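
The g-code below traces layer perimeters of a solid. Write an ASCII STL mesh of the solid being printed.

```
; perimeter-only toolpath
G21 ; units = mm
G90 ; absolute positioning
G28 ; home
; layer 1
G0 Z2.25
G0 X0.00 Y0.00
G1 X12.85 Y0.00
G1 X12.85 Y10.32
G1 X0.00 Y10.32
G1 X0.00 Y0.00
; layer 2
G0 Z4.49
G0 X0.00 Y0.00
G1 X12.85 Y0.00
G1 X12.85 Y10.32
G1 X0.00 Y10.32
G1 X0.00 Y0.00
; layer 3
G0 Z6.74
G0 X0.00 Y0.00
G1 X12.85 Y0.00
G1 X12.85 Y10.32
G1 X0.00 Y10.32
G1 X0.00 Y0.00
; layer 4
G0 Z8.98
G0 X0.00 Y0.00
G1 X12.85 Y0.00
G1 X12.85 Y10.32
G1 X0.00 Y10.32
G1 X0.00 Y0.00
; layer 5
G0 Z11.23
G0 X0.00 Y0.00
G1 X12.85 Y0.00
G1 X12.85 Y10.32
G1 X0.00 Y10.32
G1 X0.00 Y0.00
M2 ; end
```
solid part
  facet normal 0.0000 0.0000 -1.0000
    outer loop
      vertex 12.85 10.32 0.00
      vertex 12.85 0.00 0.00
      vertex 0.00 0.00 0.00
    endloop
  endfacet
  facet normal 0.0000 0.0000 -1.0000
    outer loop
      vertex 0.00 10.32 0.00
      vertex 12.85 10.32 0.00
      vertex 0.00 0.00 0.00
    endloop
  endfacet
  facet normal 0.0000 0.0000 1.0000
    outer loop
      vertex 0.00 0.00 11.23
      vertex 12.85 0.00 11.23
      vertex 12.85 10.32 11.23
    endloop
  endfacet
  facet normal 0.0000 0.0000 1.0000
    outer loop
      vertex 0.00 0.00 11.23
      vertex 12.85 10.32 11.23
      vertex 0.00 10.32 11.23
    endloop
  endfacet
  facet normal 0.0000 -1.0000 0.0000
    outer loop
      vertex 0.00 0.00 0.00
      vertex 12.85 0.00 0.00
      vertex 12.85 0.00 11.23
    endloop
  endfacet
  facet normal 0.0000 -1.0000 0.0000
    outer loop
      vertex 0.00 0.00 0.00
      vertex 12.85 0.00 11.23
      vertex 0.00 0.00 11.23
    endloop
  endfacet
  facet normal 0.0000 1.0000 0.0000
    outer loop
      vertex 12.85 10.32 11.23
      vertex 12.85 10.32 0.00
      vertex 0.00 10.32 0.00
    endloop
  endfacet
  facet normal 0.0000 1.0000 0.0000
    outer loop
      vertex 0.00 10.32 11.23
      vertex 12.85 10.32 11.23
      vertex 0.00 10.32 0.00
    endloop
  endfacet
  facet normal -1.0000 0.0000 0.0000
    outer loop
      vertex 0.00 10.32 11.23
      vertex 0.00 10.32 0.00
      vertex 0.00 0.00 0.00
    endloop
  endfacet
  facet normal -1.0000 0.0000 0.0000
    outer loop
      vertex 0.00 0.00 11.23
      vertex 0.00 10.32 11.23
      vertex 0.00 0.00 0.00
    endloop
  endfacet
  facet normal 1.0000 0.0000 0.0000
    outer loop
      vertex 12.85 0.00 0.00
      vertex 12.85 10.32 0.00
      vertex 12.85 10.32 11.23
    endloop
  endfacet
  facet normal 1.0000 0.0000 0.0000
    outer loop
      vertex 12.85 0.00 0.00
      vertex 12.85 10.32 11.23
      vertex 12.85 0.00 11.23
    endloop
  endfacet
endsolid part

The G0 Z moves step by Δz≈2.25 mm. Every layer's G1 loop is the same polygon, so the solid is a straight extrusion of it from z=0 to z≈11.2. Closing with flat bottom and top caps and triangulating gives 12 facets — a rectangular box, roughly 12.8 × 10.3 mm footprint and 11.2 mm tall.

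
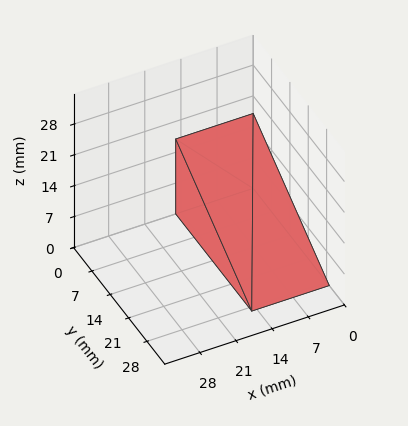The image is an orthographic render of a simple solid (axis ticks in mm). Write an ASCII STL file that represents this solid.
Reading the render: the shape is a wedge (ramp): 15 × 29 mm base, rising to 17 mm along the y=0 edge and sloping linearly to z=0 at y=29 (dimensions read to the nearest mm from the axis ticks). For the STL, each face is triangulated and given an outward normal.

solid part
  facet normal 0.0000 0.0000 -1.0000
    outer loop
      vertex 15.00 29.00 0.00
      vertex 15.00 0.00 0.00
      vertex 0.00 0.00 0.00
    endloop
  endfacet
  facet normal 0.0000 0.0000 -1.0000
    outer loop
      vertex 0.00 29.00 0.00
      vertex 15.00 29.00 0.00
      vertex 0.00 0.00 0.00
    endloop
  endfacet
  facet normal 0.0000 -1.0000 0.0000
    outer loop
      vertex 0.00 0.00 0.00
      vertex 15.00 0.00 0.00
      vertex 15.00 0.00 17.00
    endloop
  endfacet
  facet normal 0.0000 -1.0000 0.0000
    outer loop
      vertex 0.00 0.00 0.00
      vertex 15.00 0.00 17.00
      vertex 0.00 0.00 17.00
    endloop
  endfacet
  facet normal 0.0000 0.5057 0.8627
    outer loop
      vertex 0.00 0.00 17.00
      vertex 15.00 0.00 17.00
      vertex 15.00 29.00 0.00
    endloop
  endfacet
  facet normal 0.0000 0.5057 0.8627
    outer loop
      vertex 0.00 0.00 17.00
      vertex 15.00 29.00 0.00
      vertex 0.00 29.00 0.00
    endloop
  endfacet
  facet normal -1.0000 0.0000 0.0000
    outer loop
      vertex 0.00 0.00 17.00
      vertex 0.00 29.00 0.00
      vertex 0.00 0.00 0.00
    endloop
  endfacet
  facet normal 1.0000 0.0000 0.0000
    outer loop
      vertex 15.00 0.00 0.00
      vertex 15.00 29.00 0.00
      vertex 15.00 0.00 17.00
    endloop
  endfacet
endsolid part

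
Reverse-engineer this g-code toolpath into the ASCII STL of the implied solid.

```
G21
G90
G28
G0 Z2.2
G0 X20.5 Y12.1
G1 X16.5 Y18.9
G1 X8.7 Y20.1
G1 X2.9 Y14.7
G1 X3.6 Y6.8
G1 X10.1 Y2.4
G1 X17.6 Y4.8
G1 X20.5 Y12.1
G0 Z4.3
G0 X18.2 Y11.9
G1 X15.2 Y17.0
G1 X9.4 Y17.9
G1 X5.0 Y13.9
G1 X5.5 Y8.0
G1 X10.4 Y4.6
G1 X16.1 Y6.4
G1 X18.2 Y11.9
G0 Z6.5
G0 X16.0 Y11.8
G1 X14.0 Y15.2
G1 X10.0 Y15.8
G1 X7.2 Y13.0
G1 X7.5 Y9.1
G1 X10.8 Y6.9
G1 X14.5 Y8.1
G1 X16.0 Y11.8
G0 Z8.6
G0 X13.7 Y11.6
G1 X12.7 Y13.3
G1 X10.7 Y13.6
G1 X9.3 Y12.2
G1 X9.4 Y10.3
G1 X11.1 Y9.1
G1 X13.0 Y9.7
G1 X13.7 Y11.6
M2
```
solid part
  facet normal 0.0000 0.0000 -1.0000
    outer loop
      vertex 8.0 22.3 0.0
      vertex 17.8 20.8 0.0
      vertex 22.8 12.3 0.0
    endloop
  endfacet
  facet normal 0.0000 0.0000 -1.0000
    outer loop
      vertex 0.8 15.5 0.0
      vertex 8.0 22.3 0.0
      vertex 22.8 12.3 0.0
    endloop
  endfacet
  facet normal 0.0000 0.0000 -1.0000
    outer loop
      vertex 1.6 5.7 0.0
      vertex 0.8 15.5 0.0
      vertex 22.8 12.3 0.0
    endloop
  endfacet
  facet normal 0.0000 0.0000 -1.0000
    outer loop
      vertex 9.8 0.1 0.0
      vertex 1.6 5.7 0.0
      vertex 22.8 12.3 0.0
    endloop
  endfacet
  facet normal 0.0000 0.0000 -1.0000
    outer loop
      vertex 19.2 3.1 0.0
      vertex 9.8 0.1 0.0
      vertex 22.8 12.3 0.0
    endloop
  endfacet
  facet normal 0.6243 0.3672 0.6895
    outer loop
      vertex 22.8 12.3 0.0
      vertex 17.8 20.8 0.0
      vertex 11.4 11.4 10.8
    endloop
  endfacet
  facet normal 0.1097 0.7166 0.6888
    outer loop
      vertex 17.8 20.8 0.0
      vertex 8.0 22.3 0.0
      vertex 11.4 11.4 10.8
    endloop
  endfacet
  facet normal -0.4978 0.5271 0.6887
    outer loop
      vertex 8.0 22.3 0.0
      vertex 0.8 15.5 0.0
      vertex 11.4 11.4 10.8
    endloop
  endfacet
  facet normal -0.7236 -0.0591 0.6877
    outer loop
      vertex 0.8 15.5 0.0
      vertex 1.6 5.7 0.0
      vertex 11.4 11.4 10.8
    endloop
  endfacet
  facet normal -0.4094 -0.5994 0.6878
    outer loop
      vertex 1.6 5.7 0.0
      vertex 9.8 0.1 0.0
      vertex 11.4 11.4 10.8
    endloop
  endfacet
  facet normal 0.2202 -0.6901 0.6894
    outer loop
      vertex 9.8 0.1 0.0
      vertex 19.2 3.1 0.0
      vertex 11.4 11.4 10.8
    endloop
  endfacet
  facet normal 0.6743 -0.2638 0.6897
    outer loop
      vertex 19.2 3.1 0.0
      vertex 22.8 12.3 0.0
      vertex 11.4 11.4 10.8
    endloop
  endfacet
endsolid part

The G0 Z moves step by Δz≈2.2 mm. The G1 loops shrink linearly with z, so the solid tapers from its base footprint up to z≈10.8. Closing with a flat bottom cap and the tapered top and triangulating gives 12 facets — a regular 7-sided pyramid, base circumscribed radius ≈ 11.4 mm, apex at z ≈ 10.8 mm.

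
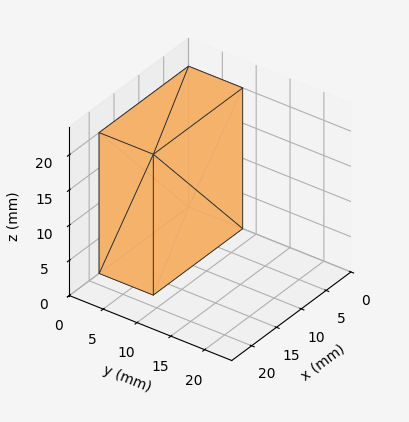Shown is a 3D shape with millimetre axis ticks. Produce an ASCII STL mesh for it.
Reading the render: the shape is a rectangular box, roughly 18 × 8 mm footprint and 20 mm tall (dimensions read to the nearest mm from the axis ticks). For the STL, each face is triangulated and given an outward normal.

solid part
  facet normal 0.0000 0.0000 -1.0000
    outer loop
      vertex 18.0 8.0 0.0
      vertex 18.0 0.0 0.0
      vertex 0.0 0.0 0.0
    endloop
  endfacet
  facet normal 0.0000 0.0000 -1.0000
    outer loop
      vertex 0.0 8.0 0.0
      vertex 18.0 8.0 0.0
      vertex 0.0 0.0 0.0
    endloop
  endfacet
  facet normal 0.0000 0.0000 1.0000
    outer loop
      vertex 0.0 0.0 20.0
      vertex 18.0 0.0 20.0
      vertex 18.0 8.0 20.0
    endloop
  endfacet
  facet normal 0.0000 0.0000 1.0000
    outer loop
      vertex 0.0 0.0 20.0
      vertex 18.0 8.0 20.0
      vertex 0.0 8.0 20.0
    endloop
  endfacet
  facet normal 0.0000 -1.0000 0.0000
    outer loop
      vertex 0.0 0.0 0.0
      vertex 18.0 0.0 0.0
      vertex 18.0 0.0 20.0
    endloop
  endfacet
  facet normal 0.0000 -1.0000 0.0000
    outer loop
      vertex 0.0 0.0 0.0
      vertex 18.0 0.0 20.0
      vertex 0.0 0.0 20.0
    endloop
  endfacet
  facet normal 0.0000 1.0000 0.0000
    outer loop
      vertex 18.0 8.0 20.0
      vertex 18.0 8.0 0.0
      vertex 0.0 8.0 0.0
    endloop
  endfacet
  facet normal 0.0000 1.0000 0.0000
    outer loop
      vertex 0.0 8.0 20.0
      vertex 18.0 8.0 20.0
      vertex 0.0 8.0 0.0
    endloop
  endfacet
  facet normal -1.0000 0.0000 0.0000
    outer loop
      vertex 0.0 8.0 20.0
      vertex 0.0 8.0 0.0
      vertex 0.0 0.0 0.0
    endloop
  endfacet
  facet normal -1.0000 0.0000 0.0000
    outer loop
      vertex 0.0 0.0 20.0
      vertex 0.0 8.0 20.0
      vertex 0.0 0.0 0.0
    endloop
  endfacet
  facet normal 1.0000 0.0000 0.0000
    outer loop
      vertex 18.0 0.0 0.0
      vertex 18.0 8.0 0.0
      vertex 18.0 8.0 20.0
    endloop
  endfacet
  facet normal 1.0000 0.0000 0.0000
    outer loop
      vertex 18.0 0.0 0.0
      vertex 18.0 8.0 20.0
      vertex 18.0 0.0 20.0
    endloop
  endfacet
endsolid part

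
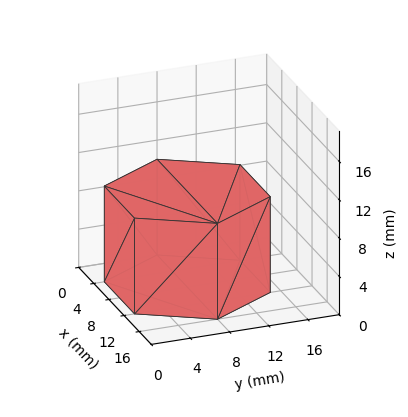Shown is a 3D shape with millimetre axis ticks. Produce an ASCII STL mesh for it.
Reading the render: the shape is a regular 6-sided prism (a cylinder approximated with 6 flat sides), circumscribed radius ≈ 8 mm, height ≈ 10 mm (dimensions read to the nearest mm from the axis ticks). For the STL, each face is triangulated and given an outward normal.

solid part
  facet normal 0.0000 0.0000 -1.0000
    outer loop
      vertex 4.000 14.928 0.000
      vertex 12.000 14.928 0.000
      vertex 16.000 8.000 0.000
    endloop
  endfacet
  facet normal 0.0000 0.0000 -1.0000
    outer loop
      vertex 0.000 8.000 0.000
      vertex 4.000 14.928 0.000
      vertex 16.000 8.000 0.000
    endloop
  endfacet
  facet normal 0.0000 0.0000 -1.0000
    outer loop
      vertex 4.000 1.072 0.000
      vertex 0.000 8.000 0.000
      vertex 16.000 8.000 0.000
    endloop
  endfacet
  facet normal 0.0000 0.0000 -1.0000
    outer loop
      vertex 12.000 1.072 0.000
      vertex 4.000 1.072 0.000
      vertex 16.000 8.000 0.000
    endloop
  endfacet
  facet normal 0.0000 0.0000 1.0000
    outer loop
      vertex 16.000 8.000 10.000
      vertex 12.000 14.928 10.000
      vertex 4.000 14.928 10.000
    endloop
  endfacet
  facet normal 0.0000 0.0000 1.0000
    outer loop
      vertex 16.000 8.000 10.000
      vertex 4.000 14.928 10.000
      vertex 0.000 8.000 10.000
    endloop
  endfacet
  facet normal 0.0000 0.0000 1.0000
    outer loop
      vertex 16.000 8.000 10.000
      vertex 0.000 8.000 10.000
      vertex 4.000 1.072 10.000
    endloop
  endfacet
  facet normal 0.0000 0.0000 1.0000
    outer loop
      vertex 16.000 8.000 10.000
      vertex 4.000 1.072 10.000
      vertex 12.000 1.072 10.000
    endloop
  endfacet
  facet normal 0.8660 0.5000 0.0000
    outer loop
      vertex 16.000 8.000 0.000
      vertex 12.000 14.928 0.000
      vertex 12.000 14.928 10.000
    endloop
  endfacet
  facet normal 0.8660 0.5000 0.0000
    outer loop
      vertex 16.000 8.000 0.000
      vertex 12.000 14.928 10.000
      vertex 16.000 8.000 10.000
    endloop
  endfacet
  facet normal 0.0000 1.0000 0.0000
    outer loop
      vertex 12.000 14.928 0.000
      vertex 4.000 14.928 0.000
      vertex 4.000 14.928 10.000
    endloop
  endfacet
  facet normal 0.0000 1.0000 0.0000
    outer loop
      vertex 12.000 14.928 0.000
      vertex 4.000 14.928 10.000
      vertex 12.000 14.928 10.000
    endloop
  endfacet
  facet normal -0.8660 0.5000 0.0000
    outer loop
      vertex 4.000 14.928 0.000
      vertex 0.000 8.000 0.000
      vertex 0.000 8.000 10.000
    endloop
  endfacet
  facet normal -0.8660 0.5000 0.0000
    outer loop
      vertex 4.000 14.928 0.000
      vertex 0.000 8.000 10.000
      vertex 4.000 14.928 10.000
    endloop
  endfacet
  facet normal -0.8660 -0.5000 0.0000
    outer loop
      vertex 0.000 8.000 0.000
      vertex 4.000 1.072 0.000
      vertex 4.000 1.072 10.000
    endloop
  endfacet
  facet normal -0.8660 -0.5000 0.0000
    outer loop
      vertex 0.000 8.000 0.000
      vertex 4.000 1.072 10.000
      vertex 0.000 8.000 10.000
    endloop
  endfacet
  facet normal 0.0000 -1.0000 0.0000
    outer loop
      vertex 4.000 1.072 0.000
      vertex 12.000 1.072 0.000
      vertex 12.000 1.072 10.000
    endloop
  endfacet
  facet normal 0.0000 -1.0000 0.0000
    outer loop
      vertex 4.000 1.072 0.000
      vertex 12.000 1.072 10.000
      vertex 4.000 1.072 10.000
    endloop
  endfacet
  facet normal 0.8660 -0.5000 0.0000
    outer loop
      vertex 12.000 1.072 0.000
      vertex 16.000 8.000 0.000
      vertex 16.000 8.000 10.000
    endloop
  endfacet
  facet normal 0.8660 -0.5000 0.0000
    outer loop
      vertex 12.000 1.072 0.000
      vertex 16.000 8.000 10.000
      vertex 12.000 1.072 10.000
    endloop
  endfacet
endsolid part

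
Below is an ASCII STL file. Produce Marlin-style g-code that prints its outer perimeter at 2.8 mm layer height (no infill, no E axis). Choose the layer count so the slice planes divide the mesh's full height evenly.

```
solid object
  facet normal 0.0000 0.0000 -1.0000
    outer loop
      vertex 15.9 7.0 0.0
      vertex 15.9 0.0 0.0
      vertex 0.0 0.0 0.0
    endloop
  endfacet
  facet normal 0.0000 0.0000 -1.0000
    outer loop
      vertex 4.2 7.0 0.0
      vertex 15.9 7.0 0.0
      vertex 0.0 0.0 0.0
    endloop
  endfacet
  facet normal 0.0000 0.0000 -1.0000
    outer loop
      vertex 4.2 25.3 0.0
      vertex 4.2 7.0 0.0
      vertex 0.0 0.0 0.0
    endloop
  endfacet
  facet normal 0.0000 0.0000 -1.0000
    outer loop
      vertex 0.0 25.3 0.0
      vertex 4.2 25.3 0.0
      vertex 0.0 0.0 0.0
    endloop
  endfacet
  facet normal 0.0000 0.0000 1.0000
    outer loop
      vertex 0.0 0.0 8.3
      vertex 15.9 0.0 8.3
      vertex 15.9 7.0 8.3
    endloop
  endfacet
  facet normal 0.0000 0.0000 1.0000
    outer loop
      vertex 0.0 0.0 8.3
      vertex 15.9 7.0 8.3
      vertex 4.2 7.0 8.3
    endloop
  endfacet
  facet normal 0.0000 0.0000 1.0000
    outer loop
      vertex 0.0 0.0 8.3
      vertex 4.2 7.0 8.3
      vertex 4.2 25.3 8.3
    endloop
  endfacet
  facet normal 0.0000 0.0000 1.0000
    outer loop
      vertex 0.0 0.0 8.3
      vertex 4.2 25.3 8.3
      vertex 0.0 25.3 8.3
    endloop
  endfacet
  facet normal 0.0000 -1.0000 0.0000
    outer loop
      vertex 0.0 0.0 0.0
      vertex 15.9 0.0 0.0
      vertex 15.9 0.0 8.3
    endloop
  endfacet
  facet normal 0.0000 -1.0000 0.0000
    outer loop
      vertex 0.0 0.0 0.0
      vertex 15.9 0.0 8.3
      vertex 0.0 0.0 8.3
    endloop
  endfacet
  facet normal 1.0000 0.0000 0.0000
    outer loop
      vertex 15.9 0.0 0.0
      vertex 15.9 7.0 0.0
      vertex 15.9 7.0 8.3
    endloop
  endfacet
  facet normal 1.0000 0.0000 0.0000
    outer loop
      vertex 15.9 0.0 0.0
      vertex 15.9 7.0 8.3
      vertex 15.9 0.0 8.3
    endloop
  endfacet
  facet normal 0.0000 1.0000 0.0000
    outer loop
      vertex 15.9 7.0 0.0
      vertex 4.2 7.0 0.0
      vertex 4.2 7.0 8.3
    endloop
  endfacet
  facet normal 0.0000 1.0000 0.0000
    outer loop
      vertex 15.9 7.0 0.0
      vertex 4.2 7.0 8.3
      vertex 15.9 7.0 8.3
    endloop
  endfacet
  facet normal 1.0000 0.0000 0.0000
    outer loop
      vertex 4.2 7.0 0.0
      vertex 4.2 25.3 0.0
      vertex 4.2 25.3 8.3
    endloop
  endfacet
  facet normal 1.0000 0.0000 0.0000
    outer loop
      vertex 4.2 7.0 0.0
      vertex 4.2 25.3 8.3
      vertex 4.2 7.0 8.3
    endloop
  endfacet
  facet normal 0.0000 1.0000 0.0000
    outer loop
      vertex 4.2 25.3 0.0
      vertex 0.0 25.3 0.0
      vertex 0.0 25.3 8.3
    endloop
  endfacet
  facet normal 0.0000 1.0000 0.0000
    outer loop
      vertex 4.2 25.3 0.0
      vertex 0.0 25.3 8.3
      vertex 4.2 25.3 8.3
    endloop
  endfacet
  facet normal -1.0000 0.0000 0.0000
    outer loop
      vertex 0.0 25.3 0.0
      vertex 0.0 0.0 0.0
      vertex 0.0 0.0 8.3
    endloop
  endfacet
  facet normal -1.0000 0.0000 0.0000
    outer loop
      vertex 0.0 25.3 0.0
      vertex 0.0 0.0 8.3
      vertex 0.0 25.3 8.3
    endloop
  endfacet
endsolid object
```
; perimeter-only toolpath
G21 ; units = mm
G90 ; absolute positioning
G28 ; home
; layer 1
G0 Z2.8
G0 X0.0 Y0.0
G1 X15.9 Y0.0
G1 X15.9 Y7.0
G1 X4.2 Y7.0
G1 X4.2 Y25.3
G1 X0.0 Y25.3
G1 X0.0 Y0.0
; layer 2
G0 Z5.5
G0 X0.0 Y0.0
G1 X15.9 Y0.0
G1 X15.9 Y7.0
G1 X4.2 Y7.0
G1 X4.2 Y25.3
G1 X0.0 Y25.3
G1 X0.0 Y0.0
; layer 3
G0 Z8.3
G0 X0.0 Y0.0
G1 X15.9 Y0.0
G1 X15.9 Y7.0
G1 X4.2 Y7.0
G1 X4.2 Y25.3
G1 X0.0 Y25.3
G1 X0.0 Y0.0
M2 ; end

The solid is an L-shaped prism: outer 15.9 × 25.3 mm, arm thicknesses ≈ 7 mm (horizontal) and 4.2 mm (vertical), extruded 8.3 mm in z. Slicing at Δz = 2.8 mm — 3 equal slices spanning the solid's height, so layer i sits at z = i·h/3 — gives 3 non-empty perimeters. Each is a 6-segment closed polygon; G0 lifts to the layer z and rapids to the start vertex, then G1 traces the edges.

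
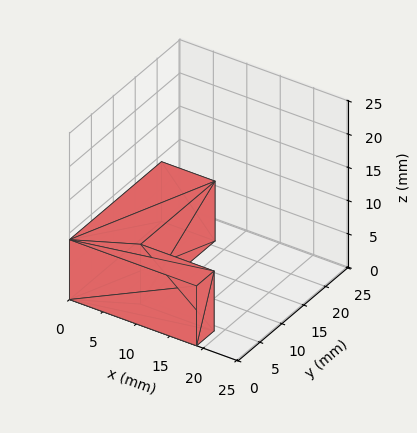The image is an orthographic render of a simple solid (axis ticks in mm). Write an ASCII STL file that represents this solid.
Reading the render: the shape is an L-shaped prism: outer 19 × 21 mm, arm thicknesses ≈ 4 mm (horizontal) and 8 mm (vertical), extruded 9 mm in z (dimensions read to the nearest mm from the axis ticks). For the STL, each face is triangulated and given an outward normal.

solid part
  facet normal 0.0000 0.0000 -1.0000
    outer loop
      vertex 19.00 4.00 0.00
      vertex 19.00 0.00 0.00
      vertex 0.00 0.00 0.00
    endloop
  endfacet
  facet normal 0.0000 0.0000 -1.0000
    outer loop
      vertex 8.00 4.00 0.00
      vertex 19.00 4.00 0.00
      vertex 0.00 0.00 0.00
    endloop
  endfacet
  facet normal 0.0000 0.0000 -1.0000
    outer loop
      vertex 8.00 21.00 0.00
      vertex 8.00 4.00 0.00
      vertex 0.00 0.00 0.00
    endloop
  endfacet
  facet normal 0.0000 0.0000 -1.0000
    outer loop
      vertex 0.00 21.00 0.00
      vertex 8.00 21.00 0.00
      vertex 0.00 0.00 0.00
    endloop
  endfacet
  facet normal 0.0000 0.0000 1.0000
    outer loop
      vertex 0.00 0.00 9.00
      vertex 19.00 0.00 9.00
      vertex 19.00 4.00 9.00
    endloop
  endfacet
  facet normal 0.0000 0.0000 1.0000
    outer loop
      vertex 0.00 0.00 9.00
      vertex 19.00 4.00 9.00
      vertex 8.00 4.00 9.00
    endloop
  endfacet
  facet normal 0.0000 0.0000 1.0000
    outer loop
      vertex 0.00 0.00 9.00
      vertex 8.00 4.00 9.00
      vertex 8.00 21.00 9.00
    endloop
  endfacet
  facet normal 0.0000 0.0000 1.0000
    outer loop
      vertex 0.00 0.00 9.00
      vertex 8.00 21.00 9.00
      vertex 0.00 21.00 9.00
    endloop
  endfacet
  facet normal 0.0000 -1.0000 0.0000
    outer loop
      vertex 0.00 0.00 0.00
      vertex 19.00 0.00 0.00
      vertex 19.00 0.00 9.00
    endloop
  endfacet
  facet normal 0.0000 -1.0000 0.0000
    outer loop
      vertex 0.00 0.00 0.00
      vertex 19.00 0.00 9.00
      vertex 0.00 0.00 9.00
    endloop
  endfacet
  facet normal 1.0000 0.0000 0.0000
    outer loop
      vertex 19.00 0.00 0.00
      vertex 19.00 4.00 0.00
      vertex 19.00 4.00 9.00
    endloop
  endfacet
  facet normal 1.0000 0.0000 0.0000
    outer loop
      vertex 19.00 0.00 0.00
      vertex 19.00 4.00 9.00
      vertex 19.00 0.00 9.00
    endloop
  endfacet
  facet normal 0.0000 1.0000 0.0000
    outer loop
      vertex 19.00 4.00 0.00
      vertex 8.00 4.00 0.00
      vertex 8.00 4.00 9.00
    endloop
  endfacet
  facet normal 0.0000 1.0000 0.0000
    outer loop
      vertex 19.00 4.00 0.00
      vertex 8.00 4.00 9.00
      vertex 19.00 4.00 9.00
    endloop
  endfacet
  facet normal 1.0000 0.0000 0.0000
    outer loop
      vertex 8.00 4.00 0.00
      vertex 8.00 21.00 0.00
      vertex 8.00 21.00 9.00
    endloop
  endfacet
  facet normal 1.0000 0.0000 0.0000
    outer loop
      vertex 8.00 4.00 0.00
      vertex 8.00 21.00 9.00
      vertex 8.00 4.00 9.00
    endloop
  endfacet
  facet normal 0.0000 1.0000 0.0000
    outer loop
      vertex 8.00 21.00 0.00
      vertex 0.00 21.00 0.00
      vertex 0.00 21.00 9.00
    endloop
  endfacet
  facet normal 0.0000 1.0000 0.0000
    outer loop
      vertex 8.00 21.00 0.00
      vertex 0.00 21.00 9.00
      vertex 8.00 21.00 9.00
    endloop
  endfacet
  facet normal -1.0000 0.0000 0.0000
    outer loop
      vertex 0.00 21.00 0.00
      vertex 0.00 0.00 0.00
      vertex 0.00 0.00 9.00
    endloop
  endfacet
  facet normal -1.0000 0.0000 0.0000
    outer loop
      vertex 0.00 21.00 0.00
      vertex 0.00 0.00 9.00
      vertex 0.00 21.00 9.00
    endloop
  endfacet
endsolid part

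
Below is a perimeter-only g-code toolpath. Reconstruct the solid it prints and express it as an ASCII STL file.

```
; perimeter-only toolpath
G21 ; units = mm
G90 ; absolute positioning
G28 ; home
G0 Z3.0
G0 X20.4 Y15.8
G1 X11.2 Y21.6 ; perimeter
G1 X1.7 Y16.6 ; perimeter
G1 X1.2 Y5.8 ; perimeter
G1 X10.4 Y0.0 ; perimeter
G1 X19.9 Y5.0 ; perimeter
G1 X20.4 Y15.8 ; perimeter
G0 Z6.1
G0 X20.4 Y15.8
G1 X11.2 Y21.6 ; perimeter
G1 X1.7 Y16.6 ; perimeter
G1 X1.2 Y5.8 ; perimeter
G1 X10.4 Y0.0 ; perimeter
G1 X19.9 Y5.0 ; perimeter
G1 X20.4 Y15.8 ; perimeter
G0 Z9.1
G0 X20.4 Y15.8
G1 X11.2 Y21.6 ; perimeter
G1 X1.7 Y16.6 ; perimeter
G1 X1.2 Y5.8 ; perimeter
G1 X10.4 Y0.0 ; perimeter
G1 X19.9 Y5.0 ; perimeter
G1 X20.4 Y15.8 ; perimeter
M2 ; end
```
solid part
  facet normal 0.0000 0.0000 -1.0000
    outer loop
      vertex 1.7 16.6 0.0
      vertex 11.2 21.6 0.0
      vertex 20.4 15.8 0.0
    endloop
  endfacet
  facet normal 0.0000 0.0000 -1.0000
    outer loop
      vertex 1.2 5.8 0.0
      vertex 1.7 16.6 0.0
      vertex 20.4 15.8 0.0
    endloop
  endfacet
  facet normal 0.0000 0.0000 -1.0000
    outer loop
      vertex 10.4 0.0 0.0
      vertex 1.2 5.8 0.0
      vertex 20.4 15.8 0.0
    endloop
  endfacet
  facet normal 0.0000 0.0000 -1.0000
    outer loop
      vertex 19.9 5.0 0.0
      vertex 10.4 0.0 0.0
      vertex 20.4 15.8 0.0
    endloop
  endfacet
  facet normal 0.0000 0.0000 1.0000
    outer loop
      vertex 20.4 15.8 9.1
      vertex 11.2 21.6 9.1
      vertex 1.7 16.6 9.1
    endloop
  endfacet
  facet normal 0.0000 0.0000 1.0000
    outer loop
      vertex 20.4 15.8 9.1
      vertex 1.7 16.6 9.1
      vertex 1.2 5.8 9.1
    endloop
  endfacet
  facet normal 0.0000 0.0000 1.0000
    outer loop
      vertex 20.4 15.8 9.1
      vertex 1.2 5.8 9.1
      vertex 10.4 0.0 9.1
    endloop
  endfacet
  facet normal 0.0000 0.0000 1.0000
    outer loop
      vertex 20.4 15.8 9.1
      vertex 10.4 0.0 9.1
      vertex 19.9 5.0 9.1
    endloop
  endfacet
  facet normal 0.5333 0.8459 0.0000
    outer loop
      vertex 20.4 15.8 0.0
      vertex 11.2 21.6 0.0
      vertex 11.2 21.6 9.1
    endloop
  endfacet
  facet normal 0.5333 0.8459 0.0000
    outer loop
      vertex 20.4 15.8 0.0
      vertex 11.2 21.6 9.1
      vertex 20.4 15.8 9.1
    endloop
  endfacet
  facet normal -0.4657 0.8849 0.0000
    outer loop
      vertex 11.2 21.6 0.0
      vertex 1.7 16.6 0.0
      vertex 1.7 16.6 9.1
    endloop
  endfacet
  facet normal -0.4657 0.8849 0.0000
    outer loop
      vertex 11.2 21.6 0.0
      vertex 1.7 16.6 9.1
      vertex 11.2 21.6 9.1
    endloop
  endfacet
  facet normal -0.9989 0.0462 0.0000
    outer loop
      vertex 1.7 16.6 0.0
      vertex 1.2 5.8 0.0
      vertex 1.2 5.8 9.1
    endloop
  endfacet
  facet normal -0.9989 0.0462 0.0000
    outer loop
      vertex 1.7 16.6 0.0
      vertex 1.2 5.8 9.1
      vertex 1.7 16.6 9.1
    endloop
  endfacet
  facet normal -0.5333 -0.8459 0.0000
    outer loop
      vertex 1.2 5.8 0.0
      vertex 10.4 0.0 0.0
      vertex 10.4 0.0 9.1
    endloop
  endfacet
  facet normal -0.5333 -0.8459 0.0000
    outer loop
      vertex 1.2 5.8 0.0
      vertex 10.4 0.0 9.1
      vertex 1.2 5.8 9.1
    endloop
  endfacet
  facet normal 0.4657 -0.8849 0.0000
    outer loop
      vertex 10.4 0.0 0.0
      vertex 19.9 5.0 0.0
      vertex 19.9 5.0 9.1
    endloop
  endfacet
  facet normal 0.4657 -0.8849 0.0000
    outer loop
      vertex 10.4 0.0 0.0
      vertex 19.9 5.0 9.1
      vertex 10.4 0.0 9.1
    endloop
  endfacet
  facet normal 0.9989 -0.0462 0.0000
    outer loop
      vertex 19.9 5.0 0.0
      vertex 20.4 15.8 0.0
      vertex 20.4 15.8 9.1
    endloop
  endfacet
  facet normal 0.9989 -0.0462 0.0000
    outer loop
      vertex 19.9 5.0 0.0
      vertex 20.4 15.8 9.1
      vertex 19.9 5.0 9.1
    endloop
  endfacet
endsolid part

The G0 Z moves step by Δz≈3.0 mm. Every layer's G1 loop is the same polygon, so the solid is a straight extrusion of it from z=0 to z≈9.1. Closing with flat bottom and top caps and triangulating gives 20 facets — a regular 6-sided prism (a cylinder approximated with 6 flat sides), circumscribed radius ≈ 10.8 mm, height ≈ 9.1 mm.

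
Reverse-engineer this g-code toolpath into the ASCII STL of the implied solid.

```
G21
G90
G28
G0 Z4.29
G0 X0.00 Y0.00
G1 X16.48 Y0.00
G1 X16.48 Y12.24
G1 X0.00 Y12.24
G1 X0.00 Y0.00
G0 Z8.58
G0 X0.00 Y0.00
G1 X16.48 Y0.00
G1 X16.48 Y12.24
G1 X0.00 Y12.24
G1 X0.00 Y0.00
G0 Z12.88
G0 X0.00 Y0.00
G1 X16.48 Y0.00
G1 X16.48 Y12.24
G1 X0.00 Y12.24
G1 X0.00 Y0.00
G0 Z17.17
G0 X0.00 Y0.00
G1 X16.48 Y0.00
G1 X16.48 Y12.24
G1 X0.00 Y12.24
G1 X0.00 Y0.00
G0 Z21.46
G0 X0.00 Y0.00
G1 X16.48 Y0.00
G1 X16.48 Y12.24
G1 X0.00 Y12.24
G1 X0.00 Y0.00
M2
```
solid part
  facet normal 0.0000 0.0000 -1.0000
    outer loop
      vertex 16.48 12.24 0.00
      vertex 16.48 0.00 0.00
      vertex 0.00 0.00 0.00
    endloop
  endfacet
  facet normal 0.0000 0.0000 -1.0000
    outer loop
      vertex 0.00 12.24 0.00
      vertex 16.48 12.24 0.00
      vertex 0.00 0.00 0.00
    endloop
  endfacet
  facet normal 0.0000 0.0000 1.0000
    outer loop
      vertex 0.00 0.00 21.46
      vertex 16.48 0.00 21.46
      vertex 16.48 12.24 21.46
    endloop
  endfacet
  facet normal 0.0000 0.0000 1.0000
    outer loop
      vertex 0.00 0.00 21.46
      vertex 16.48 12.24 21.46
      vertex 0.00 12.24 21.46
    endloop
  endfacet
  facet normal 0.0000 -1.0000 0.0000
    outer loop
      vertex 0.00 0.00 0.00
      vertex 16.48 0.00 0.00
      vertex 16.48 0.00 21.46
    endloop
  endfacet
  facet normal 0.0000 -1.0000 0.0000
    outer loop
      vertex 0.00 0.00 0.00
      vertex 16.48 0.00 21.46
      vertex 0.00 0.00 21.46
    endloop
  endfacet
  facet normal 0.0000 1.0000 0.0000
    outer loop
      vertex 16.48 12.24 21.46
      vertex 16.48 12.24 0.00
      vertex 0.00 12.24 0.00
    endloop
  endfacet
  facet normal 0.0000 1.0000 0.0000
    outer loop
      vertex 0.00 12.24 21.46
      vertex 16.48 12.24 21.46
      vertex 0.00 12.24 0.00
    endloop
  endfacet
  facet normal -1.0000 0.0000 0.0000
    outer loop
      vertex 0.00 12.24 21.46
      vertex 0.00 12.24 0.00
      vertex 0.00 0.00 0.00
    endloop
  endfacet
  facet normal -1.0000 0.0000 0.0000
    outer loop
      vertex 0.00 0.00 21.46
      vertex 0.00 12.24 21.46
      vertex 0.00 0.00 0.00
    endloop
  endfacet
  facet normal 1.0000 0.0000 0.0000
    outer loop
      vertex 16.48 0.00 0.00
      vertex 16.48 12.24 0.00
      vertex 16.48 12.24 21.46
    endloop
  endfacet
  facet normal 1.0000 0.0000 0.0000
    outer loop
      vertex 16.48 0.00 0.00
      vertex 16.48 12.24 21.46
      vertex 16.48 0.00 21.46
    endloop
  endfacet
endsolid part

The G0 Z moves step by Δz≈4.29 mm. Every layer's G1 loop is the same polygon, so the solid is a straight extrusion of it from z=0 to z≈21.5. Closing with flat bottom and top caps and triangulating gives 12 facets — a rectangular box, roughly 16.5 × 12.2 mm footprint and 21.5 mm tall.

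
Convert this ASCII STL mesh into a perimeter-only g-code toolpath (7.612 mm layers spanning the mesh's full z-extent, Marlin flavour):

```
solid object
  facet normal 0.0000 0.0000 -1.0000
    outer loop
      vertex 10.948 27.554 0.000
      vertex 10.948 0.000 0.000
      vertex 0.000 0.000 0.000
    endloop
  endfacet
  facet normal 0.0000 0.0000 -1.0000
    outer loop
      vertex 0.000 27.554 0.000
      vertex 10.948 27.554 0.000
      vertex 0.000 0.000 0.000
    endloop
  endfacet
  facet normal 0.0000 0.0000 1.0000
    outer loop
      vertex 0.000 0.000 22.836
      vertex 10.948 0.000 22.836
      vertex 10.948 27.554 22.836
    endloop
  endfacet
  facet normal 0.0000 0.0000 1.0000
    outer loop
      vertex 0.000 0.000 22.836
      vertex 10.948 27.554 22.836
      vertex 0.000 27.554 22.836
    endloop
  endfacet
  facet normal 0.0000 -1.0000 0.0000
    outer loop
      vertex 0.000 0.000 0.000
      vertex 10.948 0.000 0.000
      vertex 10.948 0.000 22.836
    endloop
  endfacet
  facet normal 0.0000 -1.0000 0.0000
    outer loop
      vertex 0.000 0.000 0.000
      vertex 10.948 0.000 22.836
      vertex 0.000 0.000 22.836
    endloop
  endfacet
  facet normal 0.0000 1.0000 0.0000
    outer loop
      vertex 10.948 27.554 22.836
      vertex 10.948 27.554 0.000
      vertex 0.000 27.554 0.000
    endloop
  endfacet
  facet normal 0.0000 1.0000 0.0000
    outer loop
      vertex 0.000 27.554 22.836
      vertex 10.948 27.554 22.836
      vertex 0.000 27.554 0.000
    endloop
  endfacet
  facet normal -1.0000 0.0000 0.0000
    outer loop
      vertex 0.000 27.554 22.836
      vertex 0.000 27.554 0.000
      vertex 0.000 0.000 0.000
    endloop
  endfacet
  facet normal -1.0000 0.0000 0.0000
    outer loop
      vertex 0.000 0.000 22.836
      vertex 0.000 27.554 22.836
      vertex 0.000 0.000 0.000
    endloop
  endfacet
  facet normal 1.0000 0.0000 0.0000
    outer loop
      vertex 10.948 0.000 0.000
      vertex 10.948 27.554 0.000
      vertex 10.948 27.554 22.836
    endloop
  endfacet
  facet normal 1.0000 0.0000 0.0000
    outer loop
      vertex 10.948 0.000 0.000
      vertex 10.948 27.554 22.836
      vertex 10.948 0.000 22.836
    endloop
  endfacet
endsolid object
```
; perimeter-only toolpath
G21 ; units = mm
G90 ; absolute positioning
G28 ; home
; layer 1
G0 Z7.612
G0 X0.000 Y0.000
G1 X10.948 Y0.000
G1 X10.948 Y27.554
G1 X0.000 Y27.554
G1 X0.000 Y0.000
; layer 2
G0 Z15.224
G0 X0.000 Y0.000
G1 X10.948 Y0.000
G1 X10.948 Y27.554
G1 X0.000 Y27.554
G1 X0.000 Y0.000
; layer 3
G0 Z22.836
G0 X0.000 Y0.000
G1 X10.948 Y0.000
G1 X10.948 Y27.554
G1 X0.000 Y27.554
G1 X0.000 Y0.000
M2 ; end

The solid is a rectangular box, roughly 10.9 × 27.6 mm footprint and 22.8 mm tall. Slicing at Δz = 7.612 mm — 3 equal slices spanning the solid's height, so layer i sits at z = i·h/3 — gives 3 non-empty perimeters. Each is a 4-segment closed polygon; G0 lifts to the layer z and rapids to the start vertex, then G1 traces the edges.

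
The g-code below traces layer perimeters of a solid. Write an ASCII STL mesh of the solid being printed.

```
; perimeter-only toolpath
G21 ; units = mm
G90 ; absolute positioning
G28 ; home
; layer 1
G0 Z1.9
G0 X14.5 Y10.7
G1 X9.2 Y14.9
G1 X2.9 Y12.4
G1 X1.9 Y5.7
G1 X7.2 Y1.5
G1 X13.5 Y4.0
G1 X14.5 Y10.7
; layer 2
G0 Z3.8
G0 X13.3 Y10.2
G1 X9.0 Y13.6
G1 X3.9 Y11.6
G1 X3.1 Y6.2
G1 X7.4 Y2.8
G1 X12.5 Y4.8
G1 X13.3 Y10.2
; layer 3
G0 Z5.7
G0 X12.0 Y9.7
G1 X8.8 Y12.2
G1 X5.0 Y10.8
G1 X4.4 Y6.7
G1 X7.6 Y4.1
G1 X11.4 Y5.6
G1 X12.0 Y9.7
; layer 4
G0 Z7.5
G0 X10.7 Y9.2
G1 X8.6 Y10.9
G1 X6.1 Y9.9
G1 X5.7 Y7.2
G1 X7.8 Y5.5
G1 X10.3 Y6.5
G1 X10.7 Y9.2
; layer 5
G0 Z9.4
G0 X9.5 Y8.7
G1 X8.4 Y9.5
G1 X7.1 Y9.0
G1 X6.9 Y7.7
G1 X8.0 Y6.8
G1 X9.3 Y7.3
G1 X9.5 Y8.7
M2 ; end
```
solid part
  facet normal 0.0000 0.0000 -1.0000
    outer loop
      vertex 1.8 13.3 0.0
      vertex 9.4 16.3 0.0
      vertex 15.8 11.2 0.0
    endloop
  endfacet
  facet normal 0.0000 0.0000 -1.0000
    outer loop
      vertex 0.6 5.2 0.0
      vertex 1.8 13.3 0.0
      vertex 15.8 11.2 0.0
    endloop
  endfacet
  facet normal 0.0000 0.0000 -1.0000
    outer loop
      vertex 7.0 0.1 0.0
      vertex 0.6 5.2 0.0
      vertex 15.8 11.2 0.0
    endloop
  endfacet
  facet normal 0.0000 0.0000 -1.0000
    outer loop
      vertex 14.6 3.1 0.0
      vertex 7.0 0.1 0.0
      vertex 15.8 11.2 0.0
    endloop
  endfacet
  facet normal 0.5281 0.6627 0.5311
    outer loop
      vertex 15.8 11.2 0.0
      vertex 9.4 16.3 0.0
      vertex 8.2 8.2 11.3
    endloop
  endfacet
  facet normal -0.3110 0.7878 0.5317
    outer loop
      vertex 9.4 16.3 0.0
      vertex 1.8 13.3 0.0
      vertex 8.2 8.2 11.3
    endloop
  endfacet
  facet normal -0.8383 0.1242 0.5309
    outer loop
      vertex 1.8 13.3 0.0
      vertex 0.6 5.2 0.0
      vertex 8.2 8.2 11.3
    endloop
  endfacet
  facet normal -0.5281 -0.6627 0.5311
    outer loop
      vertex 0.6 5.2 0.0
      vertex 7.0 0.1 0.0
      vertex 8.2 8.2 11.3
    endloop
  endfacet
  facet normal 0.3110 -0.7878 0.5317
    outer loop
      vertex 7.0 0.1 0.0
      vertex 14.6 3.1 0.0
      vertex 8.2 8.2 11.3
    endloop
  endfacet
  facet normal 0.8383 -0.1242 0.5309
    outer loop
      vertex 14.6 3.1 0.0
      vertex 15.8 11.2 0.0
      vertex 8.2 8.2 11.3
    endloop
  endfacet
endsolid part

The G0 Z moves step by Δz≈1.9 mm. The G1 loops shrink linearly with z, so the solid tapers from its base footprint up to z≈11.3. Closing with a flat bottom cap and the tapered top and triangulating gives 10 facets — a regular 6-sided pyramid, base circumscribed radius ≈ 8.2 mm, apex at z ≈ 11.3 mm.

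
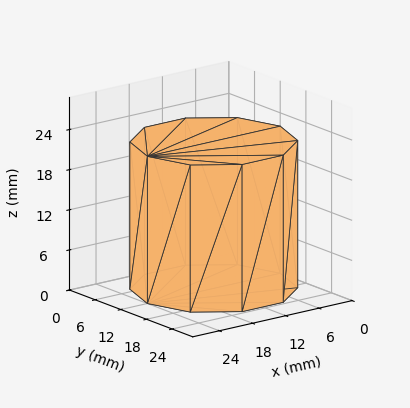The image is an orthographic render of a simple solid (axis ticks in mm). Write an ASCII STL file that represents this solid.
Reading the render: the shape is a regular 10-sided prism (a cylinder approximated with 10 flat sides), circumscribed radius ≈ 12 mm, height ≈ 22 mm (dimensions read to the nearest mm from the axis ticks). For the STL, each face is triangulated and given an outward normal.

solid part
  facet normal 0.0000 0.0000 -1.0000
    outer loop
      vertex 15.71 23.41 0.00
      vertex 21.71 19.05 0.00
      vertex 24.00 12.00 0.00
    endloop
  endfacet
  facet normal 0.0000 0.0000 -1.0000
    outer loop
      vertex 8.29 23.41 0.00
      vertex 15.71 23.41 0.00
      vertex 24.00 12.00 0.00
    endloop
  endfacet
  facet normal 0.0000 0.0000 -1.0000
    outer loop
      vertex 2.29 19.05 0.00
      vertex 8.29 23.41 0.00
      vertex 24.00 12.00 0.00
    endloop
  endfacet
  facet normal 0.0000 0.0000 -1.0000
    outer loop
      vertex 0.00 12.00 0.00
      vertex 2.29 19.05 0.00
      vertex 24.00 12.00 0.00
    endloop
  endfacet
  facet normal 0.0000 0.0000 -1.0000
    outer loop
      vertex 2.29 4.95 0.00
      vertex 0.00 12.00 0.00
      vertex 24.00 12.00 0.00
    endloop
  endfacet
  facet normal 0.0000 0.0000 -1.0000
    outer loop
      vertex 8.29 0.59 0.00
      vertex 2.29 4.95 0.00
      vertex 24.00 12.00 0.00
    endloop
  endfacet
  facet normal 0.0000 0.0000 -1.0000
    outer loop
      vertex 15.71 0.59 0.00
      vertex 8.29 0.59 0.00
      vertex 24.00 12.00 0.00
    endloop
  endfacet
  facet normal 0.0000 0.0000 -1.0000
    outer loop
      vertex 21.71 4.95 0.00
      vertex 15.71 0.59 0.00
      vertex 24.00 12.00 0.00
    endloop
  endfacet
  facet normal 0.0000 0.0000 1.0000
    outer loop
      vertex 24.00 12.00 22.00
      vertex 21.71 19.05 22.00
      vertex 15.71 23.41 22.00
    endloop
  endfacet
  facet normal 0.0000 0.0000 1.0000
    outer loop
      vertex 24.00 12.00 22.00
      vertex 15.71 23.41 22.00
      vertex 8.29 23.41 22.00
    endloop
  endfacet
  facet normal 0.0000 0.0000 1.0000
    outer loop
      vertex 24.00 12.00 22.00
      vertex 8.29 23.41 22.00
      vertex 2.29 19.05 22.00
    endloop
  endfacet
  facet normal 0.0000 0.0000 1.0000
    outer loop
      vertex 24.00 12.00 22.00
      vertex 2.29 19.05 22.00
      vertex 0.00 12.00 22.00
    endloop
  endfacet
  facet normal 0.0000 0.0000 1.0000
    outer loop
      vertex 24.00 12.00 22.00
      vertex 0.00 12.00 22.00
      vertex 2.29 4.95 22.00
    endloop
  endfacet
  facet normal 0.0000 0.0000 1.0000
    outer loop
      vertex 24.00 12.00 22.00
      vertex 2.29 4.95 22.00
      vertex 8.29 0.59 22.00
    endloop
  endfacet
  facet normal 0.0000 0.0000 1.0000
    outer loop
      vertex 24.00 12.00 22.00
      vertex 8.29 0.59 22.00
      vertex 15.71 0.59 22.00
    endloop
  endfacet
  facet normal 0.0000 0.0000 1.0000
    outer loop
      vertex 24.00 12.00 22.00
      vertex 15.71 0.59 22.00
      vertex 21.71 4.95 22.00
    endloop
  endfacet
  facet normal 0.9511 0.3089 0.0000
    outer loop
      vertex 24.00 12.00 0.00
      vertex 21.71 19.05 0.00
      vertex 21.71 19.05 22.00
    endloop
  endfacet
  facet normal 0.9511 0.3089 0.0000
    outer loop
      vertex 24.00 12.00 0.00
      vertex 21.71 19.05 22.00
      vertex 24.00 12.00 22.00
    endloop
  endfacet
  facet normal 0.5879 0.8090 0.0000
    outer loop
      vertex 21.71 19.05 0.00
      vertex 15.71 23.41 0.00
      vertex 15.71 23.41 22.00
    endloop
  endfacet
  facet normal 0.5879 0.8090 0.0000
    outer loop
      vertex 21.71 19.05 0.00
      vertex 15.71 23.41 22.00
      vertex 21.71 19.05 22.00
    endloop
  endfacet
  facet normal 0.0000 1.0000 0.0000
    outer loop
      vertex 15.71 23.41 0.00
      vertex 8.29 23.41 0.00
      vertex 8.29 23.41 22.00
    endloop
  endfacet
  facet normal 0.0000 1.0000 0.0000
    outer loop
      vertex 15.71 23.41 0.00
      vertex 8.29 23.41 22.00
      vertex 15.71 23.41 22.00
    endloop
  endfacet
  facet normal -0.5879 0.8090 0.0000
    outer loop
      vertex 8.29 23.41 0.00
      vertex 2.29 19.05 0.00
      vertex 2.29 19.05 22.00
    endloop
  endfacet
  facet normal -0.5879 0.8090 0.0000
    outer loop
      vertex 8.29 23.41 0.00
      vertex 2.29 19.05 22.00
      vertex 8.29 23.41 22.00
    endloop
  endfacet
  facet normal -0.9511 0.3089 0.0000
    outer loop
      vertex 2.29 19.05 0.00
      vertex 0.00 12.00 0.00
      vertex 0.00 12.00 22.00
    endloop
  endfacet
  facet normal -0.9511 0.3089 0.0000
    outer loop
      vertex 2.29 19.05 0.00
      vertex 0.00 12.00 22.00
      vertex 2.29 19.05 22.00
    endloop
  endfacet
  facet normal -0.9511 -0.3089 0.0000
    outer loop
      vertex 0.00 12.00 0.00
      vertex 2.29 4.95 0.00
      vertex 2.29 4.95 22.00
    endloop
  endfacet
  facet normal -0.9511 -0.3089 0.0000
    outer loop
      vertex 0.00 12.00 0.00
      vertex 2.29 4.95 22.00
      vertex 0.00 12.00 22.00
    endloop
  endfacet
  facet normal -0.5879 -0.8090 0.0000
    outer loop
      vertex 2.29 4.95 0.00
      vertex 8.29 0.59 0.00
      vertex 8.29 0.59 22.00
    endloop
  endfacet
  facet normal -0.5879 -0.8090 0.0000
    outer loop
      vertex 2.29 4.95 0.00
      vertex 8.29 0.59 22.00
      vertex 2.29 4.95 22.00
    endloop
  endfacet
  facet normal 0.0000 -1.0000 0.0000
    outer loop
      vertex 8.29 0.59 0.00
      vertex 15.71 0.59 0.00
      vertex 15.71 0.59 22.00
    endloop
  endfacet
  facet normal 0.0000 -1.0000 0.0000
    outer loop
      vertex 8.29 0.59 0.00
      vertex 15.71 0.59 22.00
      vertex 8.29 0.59 22.00
    endloop
  endfacet
  facet normal 0.5879 -0.8090 0.0000
    outer loop
      vertex 15.71 0.59 0.00
      vertex 21.71 4.95 0.00
      vertex 21.71 4.95 22.00
    endloop
  endfacet
  facet normal 0.5879 -0.8090 0.0000
    outer loop
      vertex 15.71 0.59 0.00
      vertex 21.71 4.95 22.00
      vertex 15.71 0.59 22.00
    endloop
  endfacet
  facet normal 0.9511 -0.3089 0.0000
    outer loop
      vertex 21.71 4.95 0.00
      vertex 24.00 12.00 0.00
      vertex 24.00 12.00 22.00
    endloop
  endfacet
  facet normal 0.9511 -0.3089 0.0000
    outer loop
      vertex 21.71 4.95 0.00
      vertex 24.00 12.00 22.00
      vertex 21.71 4.95 22.00
    endloop
  endfacet
endsolid part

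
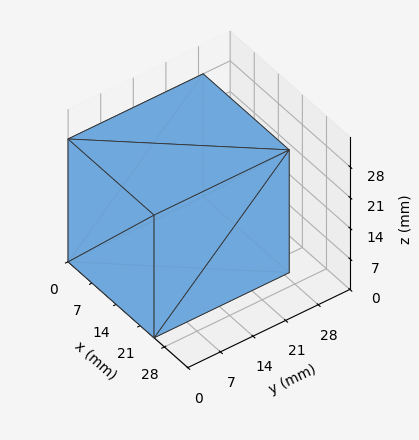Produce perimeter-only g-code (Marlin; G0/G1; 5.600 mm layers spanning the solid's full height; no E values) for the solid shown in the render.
Reading the render: the shape is a rectangular box, roughly 25 × 29 mm footprint and 28 mm tall (dimensions read to the nearest mm from the axis ticks). For the g-code, the solid's height is divided into equal slices at the stated Δz and each level perimeter traced with G1 moves after a G0 lift.

; perimeter-only toolpath
G21 ; units = mm
G90 ; absolute positioning
G28 ; home
; layer 1
G0 Z5.600
G0 X0.000 Y0.000
G1 X25.000 Y0.000
G1 X25.000 Y29.000
G1 X0.000 Y29.000
G1 X0.000 Y0.000
; layer 2
G0 Z11.200
G0 X0.000 Y0.000
G1 X25.000 Y0.000
G1 X25.000 Y29.000
G1 X0.000 Y29.000
G1 X0.000 Y0.000
; layer 3
G0 Z16.800
G0 X0.000 Y0.000
G1 X25.000 Y0.000
G1 X25.000 Y29.000
G1 X0.000 Y29.000
G1 X0.000 Y0.000
; layer 4
G0 Z22.400
G0 X0.000 Y0.000
G1 X25.000 Y0.000
G1 X25.000 Y29.000
G1 X0.000 Y29.000
G1 X0.000 Y0.000
; layer 5
G0 Z28.000
G0 X0.000 Y0.000
G1 X25.000 Y0.000
G1 X25.000 Y29.000
G1 X0.000 Y29.000
G1 X0.000 Y0.000
M2 ; end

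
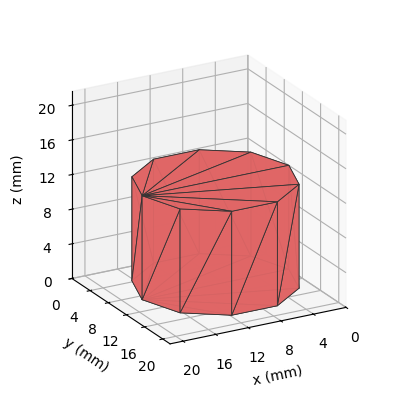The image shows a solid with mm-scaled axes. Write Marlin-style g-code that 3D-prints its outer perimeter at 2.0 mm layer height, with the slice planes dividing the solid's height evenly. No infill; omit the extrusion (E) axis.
Reading the render: the shape is a regular 10-sided prism (a cylinder approximated with 10 flat sides), circumscribed radius ≈ 9 mm, height ≈ 12 mm (dimensions read to the nearest mm from the axis ticks). For the g-code, the solid's height is divided into equal slices at the stated Δz and each level perimeter traced with G1 moves after a G0 lift.

; perimeter-only toolpath
G21 ; units = mm
G90 ; absolute positioning
G28 ; home
; layer 1
G0 Z2.0
G0 X18.0 Y9.0
G1 X16.3 Y14.3
G1 X11.8 Y17.6
G1 X6.2 Y17.6
G1 X1.7 Y14.3
G1 X0.0 Y9.0
G1 X1.7 Y3.7
G1 X6.2 Y0.4
G1 X11.8 Y0.4
G1 X16.3 Y3.7
G1 X18.0 Y9.0
; layer 2
G0 Z4.0
G0 X18.0 Y9.0
G1 X16.3 Y14.3
G1 X11.8 Y17.6
G1 X6.2 Y17.6
G1 X1.7 Y14.3
G1 X0.0 Y9.0
G1 X1.7 Y3.7
G1 X6.2 Y0.4
G1 X11.8 Y0.4
G1 X16.3 Y3.7
G1 X18.0 Y9.0
; layer 3
G0 Z6.0
G0 X18.0 Y9.0
G1 X16.3 Y14.3
G1 X11.8 Y17.6
G1 X6.2 Y17.6
G1 X1.7 Y14.3
G1 X0.0 Y9.0
G1 X1.7 Y3.7
G1 X6.2 Y0.4
G1 X11.8 Y0.4
G1 X16.3 Y3.7
G1 X18.0 Y9.0
; layer 4
G0 Z8.0
G0 X18.0 Y9.0
G1 X16.3 Y14.3
G1 X11.8 Y17.6
G1 X6.2 Y17.6
G1 X1.7 Y14.3
G1 X0.0 Y9.0
G1 X1.7 Y3.7
G1 X6.2 Y0.4
G1 X11.8 Y0.4
G1 X16.3 Y3.7
G1 X18.0 Y9.0
; layer 5
G0 Z10.0
G0 X18.0 Y9.0
G1 X16.3 Y14.3
G1 X11.8 Y17.6
G1 X6.2 Y17.6
G1 X1.7 Y14.3
G1 X0.0 Y9.0
G1 X1.7 Y3.7
G1 X6.2 Y0.4
G1 X11.8 Y0.4
G1 X16.3 Y3.7
G1 X18.0 Y9.0
; layer 6
G0 Z12.0
G0 X18.0 Y9.0
G1 X16.3 Y14.3
G1 X11.8 Y17.6
G1 X6.2 Y17.6
G1 X1.7 Y14.3
G1 X0.0 Y9.0
G1 X1.7 Y3.7
G1 X6.2 Y0.4
G1 X11.8 Y0.4
G1 X16.3 Y3.7
G1 X18.0 Y9.0
M2 ; end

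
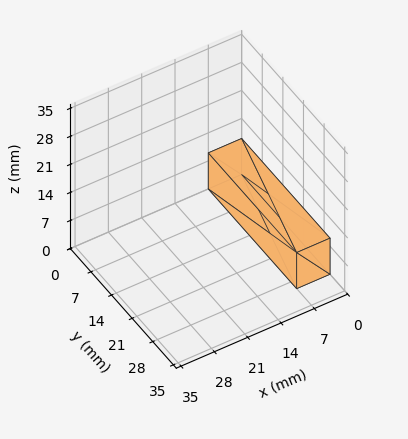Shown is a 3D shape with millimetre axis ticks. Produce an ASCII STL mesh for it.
Reading the render: the shape is a rectangular box, roughly 7 × 30 mm footprint and 9 mm tall (dimensions read to the nearest mm from the axis ticks). For the STL, each face is triangulated and given an outward normal.

solid part
  facet normal 0.0000 0.0000 -1.0000
    outer loop
      vertex 7.0 30.0 0.0
      vertex 7.0 0.0 0.0
      vertex 0.0 0.0 0.0
    endloop
  endfacet
  facet normal 0.0000 0.0000 -1.0000
    outer loop
      vertex 0.0 30.0 0.0
      vertex 7.0 30.0 0.0
      vertex 0.0 0.0 0.0
    endloop
  endfacet
  facet normal 0.0000 0.0000 1.0000
    outer loop
      vertex 0.0 0.0 9.0
      vertex 7.0 0.0 9.0
      vertex 7.0 30.0 9.0
    endloop
  endfacet
  facet normal 0.0000 0.0000 1.0000
    outer loop
      vertex 0.0 0.0 9.0
      vertex 7.0 30.0 9.0
      vertex 0.0 30.0 9.0
    endloop
  endfacet
  facet normal 0.0000 -1.0000 0.0000
    outer loop
      vertex 0.0 0.0 0.0
      vertex 7.0 0.0 0.0
      vertex 7.0 0.0 9.0
    endloop
  endfacet
  facet normal 0.0000 -1.0000 0.0000
    outer loop
      vertex 0.0 0.0 0.0
      vertex 7.0 0.0 9.0
      vertex 0.0 0.0 9.0
    endloop
  endfacet
  facet normal 0.0000 1.0000 0.0000
    outer loop
      vertex 7.0 30.0 9.0
      vertex 7.0 30.0 0.0
      vertex 0.0 30.0 0.0
    endloop
  endfacet
  facet normal 0.0000 1.0000 0.0000
    outer loop
      vertex 0.0 30.0 9.0
      vertex 7.0 30.0 9.0
      vertex 0.0 30.0 0.0
    endloop
  endfacet
  facet normal -1.0000 0.0000 0.0000
    outer loop
      vertex 0.0 30.0 9.0
      vertex 0.0 30.0 0.0
      vertex 0.0 0.0 0.0
    endloop
  endfacet
  facet normal -1.0000 0.0000 0.0000
    outer loop
      vertex 0.0 0.0 9.0
      vertex 0.0 30.0 9.0
      vertex 0.0 0.0 0.0
    endloop
  endfacet
  facet normal 1.0000 0.0000 0.0000
    outer loop
      vertex 7.0 0.0 0.0
      vertex 7.0 30.0 0.0
      vertex 7.0 30.0 9.0
    endloop
  endfacet
  facet normal 1.0000 0.0000 0.0000
    outer loop
      vertex 7.0 0.0 0.0
      vertex 7.0 30.0 9.0
      vertex 7.0 0.0 9.0
    endloop
  endfacet
endsolid part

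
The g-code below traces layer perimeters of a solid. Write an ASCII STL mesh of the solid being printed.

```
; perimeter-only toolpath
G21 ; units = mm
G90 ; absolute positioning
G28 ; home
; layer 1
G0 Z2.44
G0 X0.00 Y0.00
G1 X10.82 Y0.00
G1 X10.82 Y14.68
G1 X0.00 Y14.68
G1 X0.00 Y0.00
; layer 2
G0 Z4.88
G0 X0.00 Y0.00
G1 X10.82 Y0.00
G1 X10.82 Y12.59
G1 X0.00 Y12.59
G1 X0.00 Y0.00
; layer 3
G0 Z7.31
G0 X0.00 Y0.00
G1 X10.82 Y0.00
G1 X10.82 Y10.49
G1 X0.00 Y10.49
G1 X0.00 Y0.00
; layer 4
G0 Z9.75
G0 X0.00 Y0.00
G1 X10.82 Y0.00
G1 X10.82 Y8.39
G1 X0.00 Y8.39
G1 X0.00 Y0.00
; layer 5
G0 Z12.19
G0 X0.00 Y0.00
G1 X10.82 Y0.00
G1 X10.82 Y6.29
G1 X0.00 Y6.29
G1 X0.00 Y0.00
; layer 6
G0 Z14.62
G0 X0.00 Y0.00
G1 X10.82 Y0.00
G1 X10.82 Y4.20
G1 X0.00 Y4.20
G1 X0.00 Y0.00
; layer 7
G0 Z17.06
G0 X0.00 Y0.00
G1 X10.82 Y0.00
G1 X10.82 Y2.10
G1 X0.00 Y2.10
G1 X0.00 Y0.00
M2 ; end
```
solid part
  facet normal 0.0000 0.0000 -1.0000
    outer loop
      vertex 10.82 16.78 0.00
      vertex 10.82 0.00 0.00
      vertex 0.00 0.00 0.00
    endloop
  endfacet
  facet normal 0.0000 0.0000 -1.0000
    outer loop
      vertex 0.00 16.78 0.00
      vertex 10.82 16.78 0.00
      vertex 0.00 0.00 0.00
    endloop
  endfacet
  facet normal 0.0000 -1.0000 0.0000
    outer loop
      vertex 0.00 0.00 0.00
      vertex 10.82 0.00 0.00
      vertex 10.82 0.00 19.50
    endloop
  endfacet
  facet normal 0.0000 -1.0000 0.0000
    outer loop
      vertex 0.00 0.00 0.00
      vertex 10.82 0.00 19.50
      vertex 0.00 0.00 19.50
    endloop
  endfacet
  facet normal 0.0000 0.7580 0.6523
    outer loop
      vertex 0.00 0.00 19.50
      vertex 10.82 0.00 19.50
      vertex 10.82 16.78 0.00
    endloop
  endfacet
  facet normal 0.0000 0.7580 0.6523
    outer loop
      vertex 0.00 0.00 19.50
      vertex 10.82 16.78 0.00
      vertex 0.00 16.78 0.00
    endloop
  endfacet
  facet normal -1.0000 0.0000 0.0000
    outer loop
      vertex 0.00 0.00 19.50
      vertex 0.00 16.78 0.00
      vertex 0.00 0.00 0.00
    endloop
  endfacet
  facet normal 1.0000 0.0000 0.0000
    outer loop
      vertex 10.82 0.00 0.00
      vertex 10.82 16.78 0.00
      vertex 10.82 0.00 19.50
    endloop
  endfacet
endsolid part

The G0 Z moves step by Δz≈2.44 mm. The G1 loops shrink linearly with z, so the solid tapers from its base footprint up to z≈19.5. Closing with a flat bottom cap and the tapered top and triangulating gives 8 facets — a wedge (ramp): 10.8 × 16.8 mm base, rising to 19.5 mm along the y=0 edge and sloping linearly to z=0 at y=16.8.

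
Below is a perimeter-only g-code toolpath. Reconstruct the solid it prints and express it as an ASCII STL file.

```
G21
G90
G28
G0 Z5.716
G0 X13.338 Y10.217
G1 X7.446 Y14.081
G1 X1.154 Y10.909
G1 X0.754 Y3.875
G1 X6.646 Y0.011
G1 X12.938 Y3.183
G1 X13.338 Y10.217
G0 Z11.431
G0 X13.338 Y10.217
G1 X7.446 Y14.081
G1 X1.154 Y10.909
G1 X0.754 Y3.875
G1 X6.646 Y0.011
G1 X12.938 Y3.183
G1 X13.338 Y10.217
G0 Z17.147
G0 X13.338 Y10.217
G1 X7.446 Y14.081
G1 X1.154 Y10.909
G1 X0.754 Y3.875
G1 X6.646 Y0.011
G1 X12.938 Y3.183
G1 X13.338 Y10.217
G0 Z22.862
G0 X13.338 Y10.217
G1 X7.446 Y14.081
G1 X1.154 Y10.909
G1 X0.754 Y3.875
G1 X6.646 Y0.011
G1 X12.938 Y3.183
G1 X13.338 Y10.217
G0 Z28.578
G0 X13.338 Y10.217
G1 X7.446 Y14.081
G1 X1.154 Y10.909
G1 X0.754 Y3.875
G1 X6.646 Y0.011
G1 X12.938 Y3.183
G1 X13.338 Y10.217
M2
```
solid part
  facet normal 0.0000 0.0000 -1.0000
    outer loop
      vertex 1.154 10.909 0.000
      vertex 7.446 14.081 0.000
      vertex 13.338 10.217 0.000
    endloop
  endfacet
  facet normal 0.0000 0.0000 -1.0000
    outer loop
      vertex 0.754 3.875 0.000
      vertex 1.154 10.909 0.000
      vertex 13.338 10.217 0.000
    endloop
  endfacet
  facet normal 0.0000 0.0000 -1.0000
    outer loop
      vertex 6.646 0.011 0.000
      vertex 0.754 3.875 0.000
      vertex 13.338 10.217 0.000
    endloop
  endfacet
  facet normal 0.0000 0.0000 -1.0000
    outer loop
      vertex 12.938 3.183 0.000
      vertex 6.646 0.011 0.000
      vertex 13.338 10.217 0.000
    endloop
  endfacet
  facet normal 0.0000 0.0000 1.0000
    outer loop
      vertex 13.338 10.217 28.578
      vertex 7.446 14.081 28.578
      vertex 1.154 10.909 28.578
    endloop
  endfacet
  facet normal 0.0000 0.0000 1.0000
    outer loop
      vertex 13.338 10.217 28.578
      vertex 1.154 10.909 28.578
      vertex 0.754 3.875 28.578
    endloop
  endfacet
  facet normal 0.0000 0.0000 1.0000
    outer loop
      vertex 13.338 10.217 28.578
      vertex 0.754 3.875 28.578
      vertex 6.646 0.011 28.578
    endloop
  endfacet
  facet normal 0.0000 0.0000 1.0000
    outer loop
      vertex 13.338 10.217 28.578
      vertex 6.646 0.011 28.578
      vertex 12.938 3.183 28.578
    endloop
  endfacet
  facet normal 0.5484 0.8362 0.0000
    outer loop
      vertex 13.338 10.217 0.000
      vertex 7.446 14.081 0.000
      vertex 7.446 14.081 28.578
    endloop
  endfacet
  facet normal 0.5484 0.8362 0.0000
    outer loop
      vertex 13.338 10.217 0.000
      vertex 7.446 14.081 28.578
      vertex 13.338 10.217 28.578
    endloop
  endfacet
  facet normal -0.4502 0.8929 0.0000
    outer loop
      vertex 7.446 14.081 0.000
      vertex 1.154 10.909 0.000
      vertex 1.154 10.909 28.578
    endloop
  endfacet
  facet normal -0.4502 0.8929 0.0000
    outer loop
      vertex 7.446 14.081 0.000
      vertex 1.154 10.909 28.578
      vertex 7.446 14.081 28.578
    endloop
  endfacet
  facet normal -0.9984 0.0568 0.0000
    outer loop
      vertex 1.154 10.909 0.000
      vertex 0.754 3.875 0.000
      vertex 0.754 3.875 28.578
    endloop
  endfacet
  facet normal -0.9984 0.0568 0.0000
    outer loop
      vertex 1.154 10.909 0.000
      vertex 0.754 3.875 28.578
      vertex 1.154 10.909 28.578
    endloop
  endfacet
  facet normal -0.5484 -0.8362 0.0000
    outer loop
      vertex 0.754 3.875 0.000
      vertex 6.646 0.011 0.000
      vertex 6.646 0.011 28.578
    endloop
  endfacet
  facet normal -0.5484 -0.8362 0.0000
    outer loop
      vertex 0.754 3.875 0.000
      vertex 6.646 0.011 28.578
      vertex 0.754 3.875 28.578
    endloop
  endfacet
  facet normal 0.4502 -0.8929 0.0000
    outer loop
      vertex 6.646 0.011 0.000
      vertex 12.938 3.183 0.000
      vertex 12.938 3.183 28.578
    endloop
  endfacet
  facet normal 0.4502 -0.8929 0.0000
    outer loop
      vertex 6.646 0.011 0.000
      vertex 12.938 3.183 28.578
      vertex 6.646 0.011 28.578
    endloop
  endfacet
  facet normal 0.9984 -0.0568 0.0000
    outer loop
      vertex 12.938 3.183 0.000
      vertex 13.338 10.217 0.000
      vertex 13.338 10.217 28.578
    endloop
  endfacet
  facet normal 0.9984 -0.0568 0.0000
    outer loop
      vertex 12.938 3.183 0.000
      vertex 13.338 10.217 28.578
      vertex 12.938 3.183 28.578
    endloop
  endfacet
endsolid part

The G0 Z moves step by Δz≈5.716 mm. Every layer's G1 loop is the same polygon, so the solid is a straight extrusion of it from z=0 to z≈28.6. Closing with flat bottom and top caps and triangulating gives 20 facets — a regular 6-sided prism (a cylinder approximated with 6 flat sides), circumscribed radius ≈ 7.05 mm, height ≈ 28.6 mm.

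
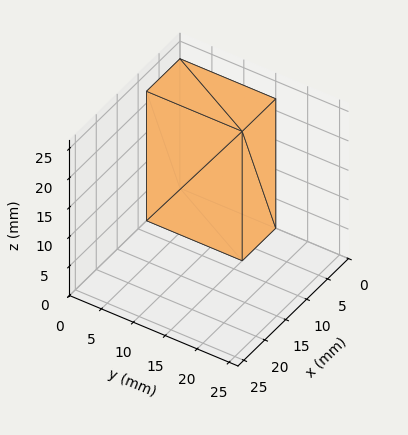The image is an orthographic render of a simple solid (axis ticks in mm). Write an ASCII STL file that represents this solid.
Reading the render: the shape is a rectangular box, roughly 8 × 15 mm footprint and 22 mm tall (dimensions read to the nearest mm from the axis ticks). For the STL, each face is triangulated and given an outward normal.

solid part
  facet normal 0.0000 0.0000 -1.0000
    outer loop
      vertex 8.000 15.000 0.000
      vertex 8.000 0.000 0.000
      vertex 0.000 0.000 0.000
    endloop
  endfacet
  facet normal 0.0000 0.0000 -1.0000
    outer loop
      vertex 0.000 15.000 0.000
      vertex 8.000 15.000 0.000
      vertex 0.000 0.000 0.000
    endloop
  endfacet
  facet normal 0.0000 0.0000 1.0000
    outer loop
      vertex 0.000 0.000 22.000
      vertex 8.000 0.000 22.000
      vertex 8.000 15.000 22.000
    endloop
  endfacet
  facet normal 0.0000 0.0000 1.0000
    outer loop
      vertex 0.000 0.000 22.000
      vertex 8.000 15.000 22.000
      vertex 0.000 15.000 22.000
    endloop
  endfacet
  facet normal 0.0000 -1.0000 0.0000
    outer loop
      vertex 0.000 0.000 0.000
      vertex 8.000 0.000 0.000
      vertex 8.000 0.000 22.000
    endloop
  endfacet
  facet normal 0.0000 -1.0000 0.0000
    outer loop
      vertex 0.000 0.000 0.000
      vertex 8.000 0.000 22.000
      vertex 0.000 0.000 22.000
    endloop
  endfacet
  facet normal 0.0000 1.0000 0.0000
    outer loop
      vertex 8.000 15.000 22.000
      vertex 8.000 15.000 0.000
      vertex 0.000 15.000 0.000
    endloop
  endfacet
  facet normal 0.0000 1.0000 0.0000
    outer loop
      vertex 0.000 15.000 22.000
      vertex 8.000 15.000 22.000
      vertex 0.000 15.000 0.000
    endloop
  endfacet
  facet normal -1.0000 0.0000 0.0000
    outer loop
      vertex 0.000 15.000 22.000
      vertex 0.000 15.000 0.000
      vertex 0.000 0.000 0.000
    endloop
  endfacet
  facet normal -1.0000 0.0000 0.0000
    outer loop
      vertex 0.000 0.000 22.000
      vertex 0.000 15.000 22.000
      vertex 0.000 0.000 0.000
    endloop
  endfacet
  facet normal 1.0000 0.0000 0.0000
    outer loop
      vertex 8.000 0.000 0.000
      vertex 8.000 15.000 0.000
      vertex 8.000 15.000 22.000
    endloop
  endfacet
  facet normal 1.0000 0.0000 0.0000
    outer loop
      vertex 8.000 0.000 0.000
      vertex 8.000 15.000 22.000
      vertex 8.000 0.000 22.000
    endloop
  endfacet
endsolid part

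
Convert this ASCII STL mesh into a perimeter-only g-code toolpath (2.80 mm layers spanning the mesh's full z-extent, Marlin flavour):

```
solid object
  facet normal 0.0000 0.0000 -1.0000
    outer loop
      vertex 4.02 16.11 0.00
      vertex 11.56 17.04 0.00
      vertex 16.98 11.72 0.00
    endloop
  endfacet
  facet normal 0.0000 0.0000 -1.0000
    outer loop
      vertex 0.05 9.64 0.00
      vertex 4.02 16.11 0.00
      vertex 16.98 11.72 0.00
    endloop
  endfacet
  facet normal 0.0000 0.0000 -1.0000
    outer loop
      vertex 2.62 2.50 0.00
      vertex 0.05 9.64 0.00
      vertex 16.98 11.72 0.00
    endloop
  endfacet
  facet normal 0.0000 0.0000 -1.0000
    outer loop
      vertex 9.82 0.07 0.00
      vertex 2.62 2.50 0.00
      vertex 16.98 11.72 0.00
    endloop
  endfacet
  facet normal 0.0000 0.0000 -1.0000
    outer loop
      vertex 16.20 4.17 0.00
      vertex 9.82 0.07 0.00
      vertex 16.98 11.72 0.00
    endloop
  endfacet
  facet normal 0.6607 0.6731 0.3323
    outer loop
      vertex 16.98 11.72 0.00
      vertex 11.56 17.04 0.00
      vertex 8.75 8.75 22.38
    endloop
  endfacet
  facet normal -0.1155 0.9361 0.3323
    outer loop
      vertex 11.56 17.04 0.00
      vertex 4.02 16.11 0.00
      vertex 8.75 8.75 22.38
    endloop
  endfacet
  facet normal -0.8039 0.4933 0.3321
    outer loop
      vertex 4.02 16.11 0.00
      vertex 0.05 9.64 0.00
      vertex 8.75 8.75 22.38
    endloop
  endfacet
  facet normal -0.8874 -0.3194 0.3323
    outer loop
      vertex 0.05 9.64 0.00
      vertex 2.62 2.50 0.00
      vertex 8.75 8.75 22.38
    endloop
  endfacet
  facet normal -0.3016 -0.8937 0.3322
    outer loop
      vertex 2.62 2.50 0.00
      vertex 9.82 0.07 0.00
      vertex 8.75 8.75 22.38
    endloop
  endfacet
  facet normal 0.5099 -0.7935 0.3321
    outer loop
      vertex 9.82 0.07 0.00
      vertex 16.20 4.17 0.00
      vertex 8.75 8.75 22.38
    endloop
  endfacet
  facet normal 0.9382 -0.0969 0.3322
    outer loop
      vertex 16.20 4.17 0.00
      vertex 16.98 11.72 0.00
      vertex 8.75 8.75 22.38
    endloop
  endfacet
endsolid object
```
; perimeter-only toolpath
G21 ; units = mm
G90 ; absolute positioning
G28 ; home
; layer 1
G0 Z2.80
G0 X15.95 Y11.35
G1 X11.21 Y16.00
G1 X4.61 Y15.19
G1 X1.14 Y9.53
G1 X3.39 Y3.28
G1 X9.69 Y1.16
G1 X15.27 Y4.74
G1 X15.95 Y11.35
; layer 2
G0 Z5.59
G0 X14.92 Y10.98
G1 X10.86 Y14.97
G1 X5.20 Y14.27
G1 X2.23 Y9.42
G1 X4.15 Y4.06
G1 X9.55 Y2.24
G1 X14.34 Y5.31
G1 X14.92 Y10.98
; layer 3
G0 Z8.39
G0 X13.89 Y10.61
G1 X10.51 Y13.93
G1 X5.79 Y13.35
G1 X3.31 Y9.31
G1 X4.92 Y4.84
G1 X9.42 Y3.33
G1 X13.41 Y5.89
G1 X13.89 Y10.61
; layer 4
G0 Z11.19
G0 X12.87 Y10.23
G1 X10.16 Y12.89
G1 X6.38 Y12.43
G1 X4.40 Y9.20
G1 X5.69 Y5.62
G1 X9.29 Y4.41
G1 X12.47 Y6.46
G1 X12.87 Y10.23
; layer 5
G0 Z13.99
G0 X11.84 Y9.86
G1 X9.80 Y11.86
G1 X6.98 Y11.51
G1 X5.49 Y9.08
G1 X6.45 Y6.41
G1 X9.15 Y5.50
G1 X11.54 Y7.03
G1 X11.84 Y9.86
; layer 6
G0 Z16.79
G0 X10.81 Y9.49
G1 X9.45 Y10.82
G1 X7.57 Y10.59
G1 X6.58 Y8.97
G1 X7.22 Y7.19
G1 X9.02 Y6.58
G1 X10.61 Y7.61
G1 X10.81 Y9.49
; layer 7
G0 Z19.58
G0 X9.78 Y9.12
G1 X9.10 Y9.79
G1 X8.16 Y9.67
G1 X7.66 Y8.86
G1 X7.98 Y7.97
G1 X8.88 Y7.67
G1 X9.68 Y8.18
G1 X9.78 Y9.12
M2 ; end

The solid is a regular 7-sided pyramid, base circumscribed radius ≈ 8.75 mm, apex at z ≈ 22.4 mm. Slicing at Δz = 2.80 mm — 8 equal slices spanning the solid's height, so layer i sits at z = i·h/8 — gives 7 non-empty perimeters. Each is a 7-segment closed polygon; G0 lifts to the layer z and rapids to the start vertex, then G1 traces the edges. The cross-section shrinks linearly with z (the slice at the apex is degenerate and omitted).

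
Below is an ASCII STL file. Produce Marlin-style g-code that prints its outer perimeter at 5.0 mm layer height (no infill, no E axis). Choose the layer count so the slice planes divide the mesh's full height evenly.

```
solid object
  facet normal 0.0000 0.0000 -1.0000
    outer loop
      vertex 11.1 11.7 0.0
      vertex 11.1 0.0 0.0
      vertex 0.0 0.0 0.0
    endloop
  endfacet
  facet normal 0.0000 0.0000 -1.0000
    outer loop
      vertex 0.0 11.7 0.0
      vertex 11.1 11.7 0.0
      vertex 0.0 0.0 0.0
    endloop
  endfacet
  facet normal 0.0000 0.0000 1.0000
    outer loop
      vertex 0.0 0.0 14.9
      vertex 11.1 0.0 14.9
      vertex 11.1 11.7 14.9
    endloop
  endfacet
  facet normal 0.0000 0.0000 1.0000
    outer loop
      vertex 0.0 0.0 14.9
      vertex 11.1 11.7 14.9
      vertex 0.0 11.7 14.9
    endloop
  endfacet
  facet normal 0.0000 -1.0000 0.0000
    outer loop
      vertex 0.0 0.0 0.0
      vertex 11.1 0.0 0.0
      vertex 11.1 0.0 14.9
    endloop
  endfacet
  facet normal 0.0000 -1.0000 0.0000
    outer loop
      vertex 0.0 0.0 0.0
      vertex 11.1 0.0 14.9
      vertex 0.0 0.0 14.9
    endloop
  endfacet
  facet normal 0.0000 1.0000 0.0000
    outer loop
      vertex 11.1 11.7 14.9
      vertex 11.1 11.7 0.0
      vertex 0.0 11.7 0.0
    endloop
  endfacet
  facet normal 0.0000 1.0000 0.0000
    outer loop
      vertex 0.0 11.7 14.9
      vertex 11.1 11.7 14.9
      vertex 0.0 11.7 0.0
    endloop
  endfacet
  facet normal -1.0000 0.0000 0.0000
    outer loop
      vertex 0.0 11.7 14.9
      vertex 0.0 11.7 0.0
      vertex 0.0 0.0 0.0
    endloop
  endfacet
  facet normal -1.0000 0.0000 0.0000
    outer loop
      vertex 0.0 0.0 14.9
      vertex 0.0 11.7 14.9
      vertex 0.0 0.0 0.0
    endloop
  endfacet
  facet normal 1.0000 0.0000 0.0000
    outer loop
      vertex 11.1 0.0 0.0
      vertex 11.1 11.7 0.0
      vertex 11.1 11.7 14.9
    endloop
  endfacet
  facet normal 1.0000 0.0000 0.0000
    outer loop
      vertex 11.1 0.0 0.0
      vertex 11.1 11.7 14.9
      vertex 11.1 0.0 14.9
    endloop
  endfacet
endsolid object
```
; perimeter-only toolpath
G21 ; units = mm
G90 ; absolute positioning
G28 ; home
; layer 1
G0 Z5.0
G0 X0.0 Y0.0
G1 X11.1 Y0.0
G1 X11.1 Y11.7
G1 X0.0 Y11.7
G1 X0.0 Y0.0
; layer 2
G0 Z9.9
G0 X0.0 Y0.0
G1 X11.1 Y0.0
G1 X11.1 Y11.7
G1 X0.0 Y11.7
G1 X0.0 Y0.0
; layer 3
G0 Z14.9
G0 X0.0 Y0.0
G1 X11.1 Y0.0
G1 X11.1 Y11.7
G1 X0.0 Y11.7
G1 X0.0 Y0.0
M2 ; end

The solid is a rectangular box, roughly 11.1 × 11.7 mm footprint and 14.9 mm tall. Slicing at Δz = 5.0 mm — 3 equal slices spanning the solid's height, so layer i sits at z = i·h/3 — gives 3 non-empty perimeters. Each is a 4-segment closed polygon; G0 lifts to the layer z and rapids to the start vertex, then G1 traces the edges.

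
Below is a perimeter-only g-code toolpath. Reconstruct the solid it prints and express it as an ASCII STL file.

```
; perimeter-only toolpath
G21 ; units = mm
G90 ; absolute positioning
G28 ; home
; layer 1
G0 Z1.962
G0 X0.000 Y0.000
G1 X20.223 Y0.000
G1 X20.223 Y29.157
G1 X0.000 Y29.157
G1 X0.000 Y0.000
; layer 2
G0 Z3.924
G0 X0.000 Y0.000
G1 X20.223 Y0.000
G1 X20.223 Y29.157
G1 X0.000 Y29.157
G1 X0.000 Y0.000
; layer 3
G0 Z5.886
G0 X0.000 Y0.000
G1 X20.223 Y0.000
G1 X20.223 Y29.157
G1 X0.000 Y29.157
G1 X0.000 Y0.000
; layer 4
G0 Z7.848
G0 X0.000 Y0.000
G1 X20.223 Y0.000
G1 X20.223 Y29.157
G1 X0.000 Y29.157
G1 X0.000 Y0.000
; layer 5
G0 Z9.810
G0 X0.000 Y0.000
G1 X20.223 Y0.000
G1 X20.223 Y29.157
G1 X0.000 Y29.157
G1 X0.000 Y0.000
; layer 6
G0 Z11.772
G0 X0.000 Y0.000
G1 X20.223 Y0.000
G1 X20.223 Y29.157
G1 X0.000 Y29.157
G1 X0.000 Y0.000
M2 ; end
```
solid part
  facet normal 0.0000 0.0000 -1.0000
    outer loop
      vertex 20.223 29.157 0.000
      vertex 20.223 0.000 0.000
      vertex 0.000 0.000 0.000
    endloop
  endfacet
  facet normal 0.0000 0.0000 -1.0000
    outer loop
      vertex 0.000 29.157 0.000
      vertex 20.223 29.157 0.000
      vertex 0.000 0.000 0.000
    endloop
  endfacet
  facet normal 0.0000 0.0000 1.0000
    outer loop
      vertex 0.000 0.000 11.772
      vertex 20.223 0.000 11.772
      vertex 20.223 29.157 11.772
    endloop
  endfacet
  facet normal 0.0000 0.0000 1.0000
    outer loop
      vertex 0.000 0.000 11.772
      vertex 20.223 29.157 11.772
      vertex 0.000 29.157 11.772
    endloop
  endfacet
  facet normal 0.0000 -1.0000 0.0000
    outer loop
      vertex 0.000 0.000 0.000
      vertex 20.223 0.000 0.000
      vertex 20.223 0.000 11.772
    endloop
  endfacet
  facet normal 0.0000 -1.0000 0.0000
    outer loop
      vertex 0.000 0.000 0.000
      vertex 20.223 0.000 11.772
      vertex 0.000 0.000 11.772
    endloop
  endfacet
  facet normal 0.0000 1.0000 0.0000
    outer loop
      vertex 20.223 29.157 11.772
      vertex 20.223 29.157 0.000
      vertex 0.000 29.157 0.000
    endloop
  endfacet
  facet normal 0.0000 1.0000 0.0000
    outer loop
      vertex 0.000 29.157 11.772
      vertex 20.223 29.157 11.772
      vertex 0.000 29.157 0.000
    endloop
  endfacet
  facet normal -1.0000 0.0000 0.0000
    outer loop
      vertex 0.000 29.157 11.772
      vertex 0.000 29.157 0.000
      vertex 0.000 0.000 0.000
    endloop
  endfacet
  facet normal -1.0000 0.0000 0.0000
    outer loop
      vertex 0.000 0.000 11.772
      vertex 0.000 29.157 11.772
      vertex 0.000 0.000 0.000
    endloop
  endfacet
  facet normal 1.0000 0.0000 0.0000
    outer loop
      vertex 20.223 0.000 0.000
      vertex 20.223 29.157 0.000
      vertex 20.223 29.157 11.772
    endloop
  endfacet
  facet normal 1.0000 0.0000 0.0000
    outer loop
      vertex 20.223 0.000 0.000
      vertex 20.223 29.157 11.772
      vertex 20.223 0.000 11.772
    endloop
  endfacet
endsolid part

The G0 Z moves step by Δz≈1.962 mm. Every layer's G1 loop is the same polygon, so the solid is a straight extrusion of it from z=0 to z≈11.8. Closing with flat bottom and top caps and triangulating gives 12 facets — a rectangular box, roughly 20.2 × 29.2 mm footprint and 11.8 mm tall.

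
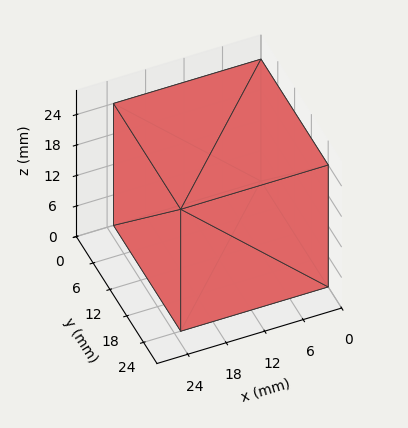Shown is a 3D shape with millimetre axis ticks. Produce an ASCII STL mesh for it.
Reading the render: the shape is a rectangular box, roughly 23 × 24 mm footprint and 24 mm tall (dimensions read to the nearest mm from the axis ticks). For the STL, each face is triangulated and given an outward normal.

solid part
  facet normal 0.0000 0.0000 -1.0000
    outer loop
      vertex 23.0 24.0 0.0
      vertex 23.0 0.0 0.0
      vertex 0.0 0.0 0.0
    endloop
  endfacet
  facet normal 0.0000 0.0000 -1.0000
    outer loop
      vertex 0.0 24.0 0.0
      vertex 23.0 24.0 0.0
      vertex 0.0 0.0 0.0
    endloop
  endfacet
  facet normal 0.0000 0.0000 1.0000
    outer loop
      vertex 0.0 0.0 24.0
      vertex 23.0 0.0 24.0
      vertex 23.0 24.0 24.0
    endloop
  endfacet
  facet normal 0.0000 0.0000 1.0000
    outer loop
      vertex 0.0 0.0 24.0
      vertex 23.0 24.0 24.0
      vertex 0.0 24.0 24.0
    endloop
  endfacet
  facet normal 0.0000 -1.0000 0.0000
    outer loop
      vertex 0.0 0.0 0.0
      vertex 23.0 0.0 0.0
      vertex 23.0 0.0 24.0
    endloop
  endfacet
  facet normal 0.0000 -1.0000 0.0000
    outer loop
      vertex 0.0 0.0 0.0
      vertex 23.0 0.0 24.0
      vertex 0.0 0.0 24.0
    endloop
  endfacet
  facet normal 0.0000 1.0000 0.0000
    outer loop
      vertex 23.0 24.0 24.0
      vertex 23.0 24.0 0.0
      vertex 0.0 24.0 0.0
    endloop
  endfacet
  facet normal 0.0000 1.0000 0.0000
    outer loop
      vertex 0.0 24.0 24.0
      vertex 23.0 24.0 24.0
      vertex 0.0 24.0 0.0
    endloop
  endfacet
  facet normal -1.0000 0.0000 0.0000
    outer loop
      vertex 0.0 24.0 24.0
      vertex 0.0 24.0 0.0
      vertex 0.0 0.0 0.0
    endloop
  endfacet
  facet normal -1.0000 0.0000 0.0000
    outer loop
      vertex 0.0 0.0 24.0
      vertex 0.0 24.0 24.0
      vertex 0.0 0.0 0.0
    endloop
  endfacet
  facet normal 1.0000 0.0000 0.0000
    outer loop
      vertex 23.0 0.0 0.0
      vertex 23.0 24.0 0.0
      vertex 23.0 24.0 24.0
    endloop
  endfacet
  facet normal 1.0000 0.0000 0.0000
    outer loop
      vertex 23.0 0.0 0.0
      vertex 23.0 24.0 24.0
      vertex 23.0 0.0 24.0
    endloop
  endfacet
endsolid part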